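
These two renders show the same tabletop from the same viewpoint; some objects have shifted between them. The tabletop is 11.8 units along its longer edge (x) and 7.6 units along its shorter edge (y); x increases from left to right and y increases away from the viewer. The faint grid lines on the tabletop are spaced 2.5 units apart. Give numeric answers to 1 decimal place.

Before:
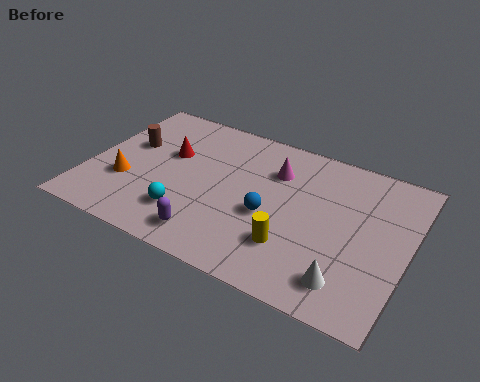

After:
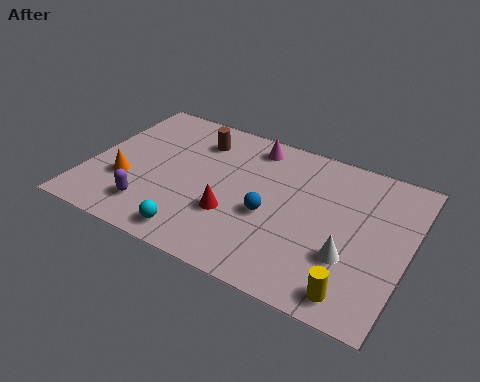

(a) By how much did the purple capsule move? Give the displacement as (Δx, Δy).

(-2.3, 0.4)

The purple capsule was at about (4.9, 1.2) and moved to about (2.6, 1.6).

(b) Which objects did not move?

the orange cone and the blue sphere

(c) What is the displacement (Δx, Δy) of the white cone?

(-0.1, 1.1)

From the two frames, the white cone sits at roughly (9.9, 1.4) before and (9.8, 2.5) after.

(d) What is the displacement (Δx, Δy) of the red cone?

(2.7, -2.1)

From the two frames, the red cone sits at roughly (2.8, 4.7) before and (5.5, 2.6) after.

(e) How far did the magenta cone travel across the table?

1.4

From (6.7, 5.5) to (5.7, 6.5), the magenta cone covered √(1.0² + 1.0²) ≈ 1.4 units.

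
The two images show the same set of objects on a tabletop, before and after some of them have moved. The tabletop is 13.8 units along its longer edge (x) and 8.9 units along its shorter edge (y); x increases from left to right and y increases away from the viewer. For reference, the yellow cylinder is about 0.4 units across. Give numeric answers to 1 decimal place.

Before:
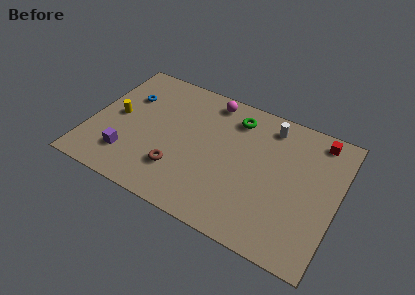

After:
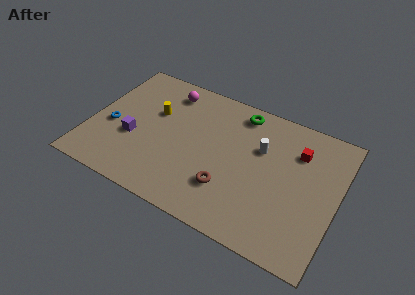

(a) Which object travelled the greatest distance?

the brown torus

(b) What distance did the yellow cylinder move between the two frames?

2.3

From (1.4, 4.5) to (3.4, 5.6), the yellow cylinder covered √(2.0² + 1.1²) ≈ 2.3 units.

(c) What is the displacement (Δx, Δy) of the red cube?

(-1.0, -1.3)

The red cube was at about (12.4, 7.8) and moved to about (11.4, 6.5).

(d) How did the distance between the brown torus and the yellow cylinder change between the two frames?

+1.2

Before: roughly 4.3 units apart; after: 5.5. That's 1.2 units further apart.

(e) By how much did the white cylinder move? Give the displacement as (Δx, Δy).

(-0.3, -1.7)

The white cylinder started near (9.7, 7.5) and ended near (9.4, 5.8).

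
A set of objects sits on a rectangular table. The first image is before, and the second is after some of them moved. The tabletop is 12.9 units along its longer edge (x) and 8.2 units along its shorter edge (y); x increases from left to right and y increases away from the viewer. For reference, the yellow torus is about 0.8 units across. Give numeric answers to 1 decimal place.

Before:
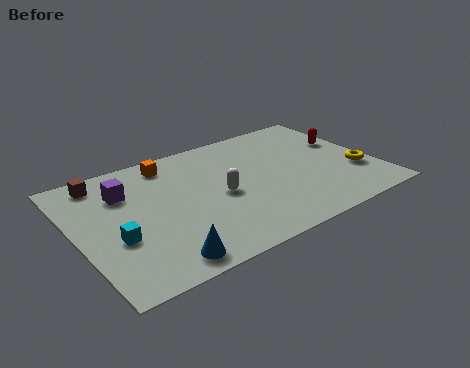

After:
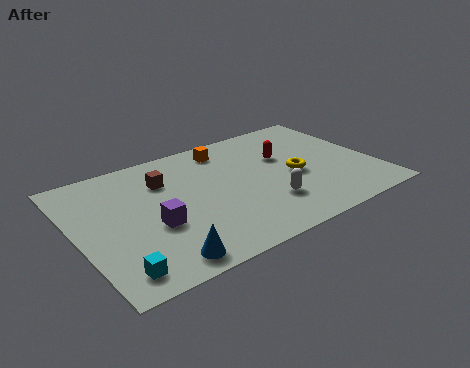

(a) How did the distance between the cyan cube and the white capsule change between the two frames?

+2.1

Before: roughly 4.7 units apart; after: 6.8. That's 2.1 units further apart.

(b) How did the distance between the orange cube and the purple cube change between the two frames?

+2.9

Before: roughly 2.4 units apart; after: 5.3. That's 2.9 units further apart.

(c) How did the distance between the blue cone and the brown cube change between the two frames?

-1.3

They were about 6.3 units apart before and 5.0 after — 1.3 units closer together.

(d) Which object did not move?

the blue cone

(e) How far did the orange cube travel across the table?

2.5

The orange cube moved from about (4.4, 7.0) to (6.9, 6.9), a distance of √(2.5² + 0.1²) ≈ 2.5.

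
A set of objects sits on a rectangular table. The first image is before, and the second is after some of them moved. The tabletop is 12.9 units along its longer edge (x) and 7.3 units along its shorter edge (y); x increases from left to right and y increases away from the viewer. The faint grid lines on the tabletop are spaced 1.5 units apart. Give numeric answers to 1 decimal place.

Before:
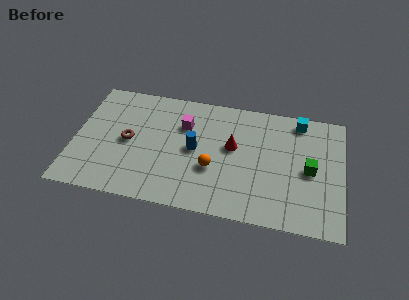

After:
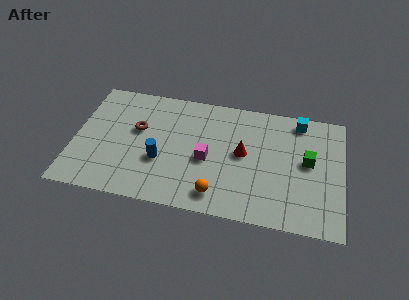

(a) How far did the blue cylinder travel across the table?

1.9

The blue cylinder moved from about (5.8, 3.7) to (4.2, 2.7), a distance of √(1.6² + 1.0²) ≈ 1.9.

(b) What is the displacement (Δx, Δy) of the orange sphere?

(0.3, -1.5)

From the two frames, the orange sphere sits at roughly (6.7, 2.7) before and (7.0, 1.2) after.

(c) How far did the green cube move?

0.5

The green cube moved from about (11.3, 3.5) to (11.2, 4.0), a distance of √(0.1² + 0.5²) ≈ 0.5.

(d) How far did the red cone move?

0.6

From (7.6, 4.2) to (8.1, 3.9), the red cone covered √(0.5² + 0.3²) ≈ 0.6 units.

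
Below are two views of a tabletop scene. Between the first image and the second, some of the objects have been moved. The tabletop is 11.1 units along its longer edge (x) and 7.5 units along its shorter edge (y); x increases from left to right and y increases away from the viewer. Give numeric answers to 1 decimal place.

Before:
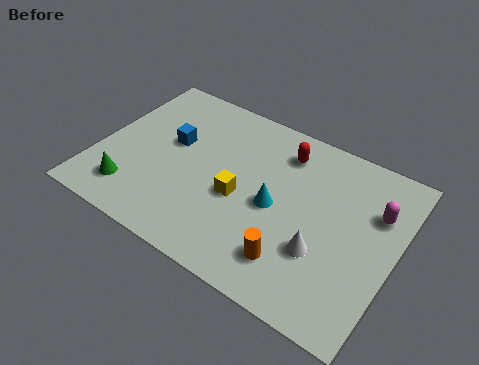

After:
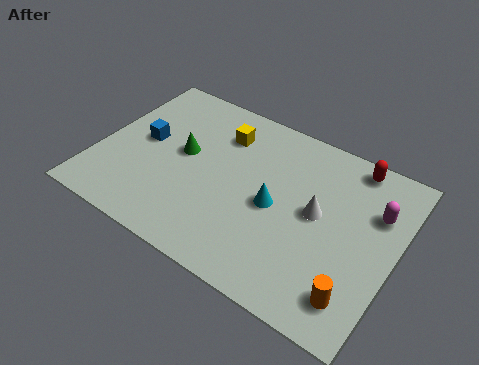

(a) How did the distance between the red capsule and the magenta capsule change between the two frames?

-1.8

They were about 3.7 units apart before and 1.9 after — 1.8 units closer together.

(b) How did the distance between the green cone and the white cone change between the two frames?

-2.0

Before: roughly 7.1 units apart; after: 5.1. That's 2.0 units closer together.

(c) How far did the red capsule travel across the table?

2.6

The red capsule was near (6.6, 6.0) before and (9.1, 6.7) after, so it travelled √(2.5² + 0.7²) ≈ 2.6 units.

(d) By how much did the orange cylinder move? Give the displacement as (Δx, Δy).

(2.3, -0.2)

The orange cylinder was at about (7.7, 1.6) and moved to about (10.0, 1.4).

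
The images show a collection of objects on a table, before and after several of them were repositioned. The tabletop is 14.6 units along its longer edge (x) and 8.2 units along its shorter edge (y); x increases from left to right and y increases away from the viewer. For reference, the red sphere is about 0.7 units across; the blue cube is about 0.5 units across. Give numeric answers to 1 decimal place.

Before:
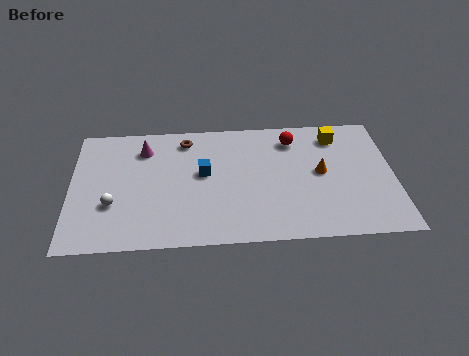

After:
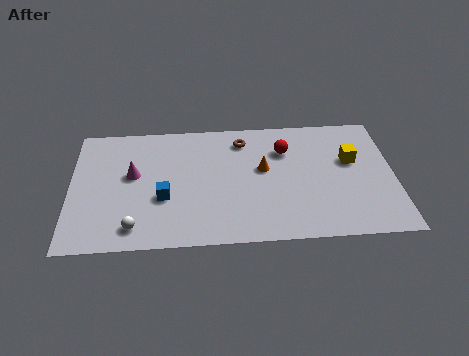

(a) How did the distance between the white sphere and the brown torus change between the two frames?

+2.0

They were about 5.3 units apart before and 7.3 after — 2.0 units further apart.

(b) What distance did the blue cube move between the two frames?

2.3

The blue cube was near (6.0, 4.6) before and (4.2, 3.1) after, so it travelled √(1.8² + 1.5²) ≈ 2.3 units.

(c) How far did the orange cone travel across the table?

2.6

The orange cone was near (11.3, 4.3) before and (8.7, 4.7) after, so it travelled √(2.6² + 0.4²) ≈ 2.6 units.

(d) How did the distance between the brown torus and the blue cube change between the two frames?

+2.7

They were about 2.4 units apart before and 5.1 after — 2.7 units further apart.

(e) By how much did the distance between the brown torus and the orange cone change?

-4.4

They were about 6.6 units apart before and 2.2 after — 4.4 units closer together.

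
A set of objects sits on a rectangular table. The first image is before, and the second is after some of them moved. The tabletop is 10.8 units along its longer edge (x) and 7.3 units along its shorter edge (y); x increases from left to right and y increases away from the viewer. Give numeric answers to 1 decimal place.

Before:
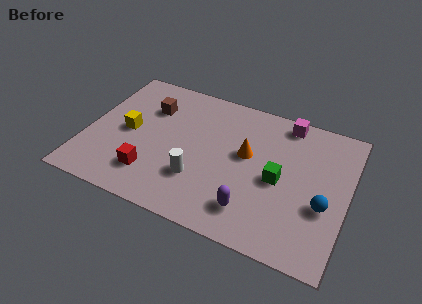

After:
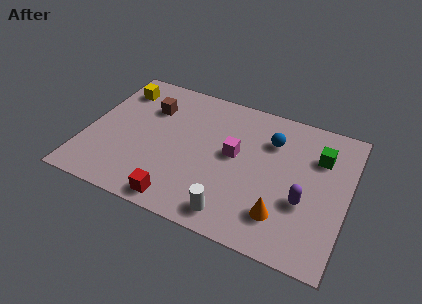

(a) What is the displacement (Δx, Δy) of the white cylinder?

(1.6, -1.2)

From the two frames, the white cylinder sits at roughly (4.8, 2.2) before and (6.4, 1.0) after.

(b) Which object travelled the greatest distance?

the blue sphere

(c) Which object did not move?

the brown cube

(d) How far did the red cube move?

1.6

The red cube moved from about (2.9, 1.7) to (4.2, 0.8), a distance of √(1.3² + 0.9²) ≈ 1.6.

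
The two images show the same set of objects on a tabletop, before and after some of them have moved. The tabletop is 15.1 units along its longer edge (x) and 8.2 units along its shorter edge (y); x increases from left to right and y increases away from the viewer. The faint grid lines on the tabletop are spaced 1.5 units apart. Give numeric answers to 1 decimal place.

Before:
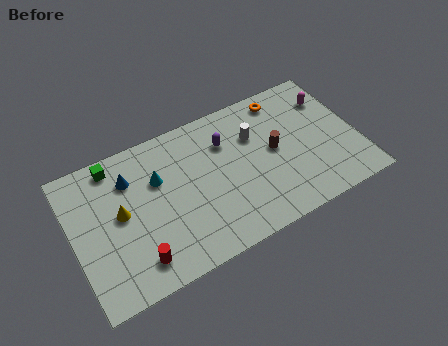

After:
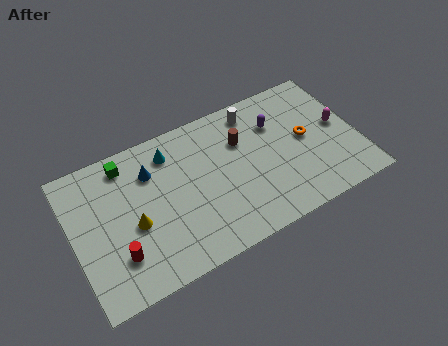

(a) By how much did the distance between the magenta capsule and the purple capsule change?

-2.2

They were about 5.7 units apart before and 3.5 after — 2.2 units closer together.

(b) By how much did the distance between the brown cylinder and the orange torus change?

+0.6

They were about 2.9 units apart before and 3.5 after — 0.6 units further apart.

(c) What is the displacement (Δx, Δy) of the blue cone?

(1.1, -0.1)

From the two frames, the blue cone sits at roughly (3.2, 6.1) before and (4.3, 6.0) after.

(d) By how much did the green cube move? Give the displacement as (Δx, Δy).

(0.6, -0.2)

The green cube started near (2.5, 7.2) and ended near (3.1, 7.0).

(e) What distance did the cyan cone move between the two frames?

1.4

The cyan cone was near (4.6, 5.4) before and (5.4, 6.6) after, so it travelled √(0.8² + 1.2²) ≈ 1.4 units.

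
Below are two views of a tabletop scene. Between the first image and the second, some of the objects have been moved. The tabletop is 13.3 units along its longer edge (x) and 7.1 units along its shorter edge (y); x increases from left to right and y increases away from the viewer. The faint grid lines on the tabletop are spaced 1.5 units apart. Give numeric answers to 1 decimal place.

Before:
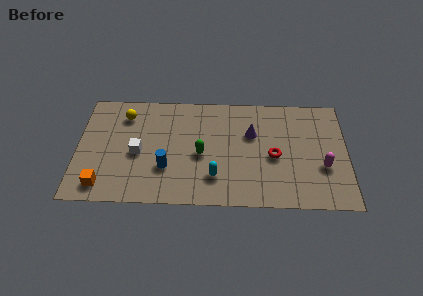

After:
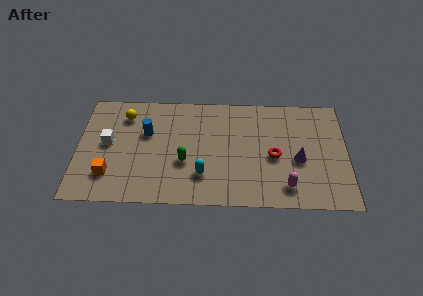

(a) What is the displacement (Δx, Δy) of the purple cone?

(2.3, -1.6)

The purple cone started near (8.6, 4.6) and ended near (10.9, 3.0).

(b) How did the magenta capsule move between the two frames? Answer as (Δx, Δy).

(-1.8, -1.3)

From the two frames, the magenta capsule sits at roughly (12.1, 2.6) before and (10.3, 1.3) after.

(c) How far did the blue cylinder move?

2.4

The blue cylinder was near (4.4, 2.3) before and (3.4, 4.5) after, so it travelled √(1.0² + 2.2²) ≈ 2.4 units.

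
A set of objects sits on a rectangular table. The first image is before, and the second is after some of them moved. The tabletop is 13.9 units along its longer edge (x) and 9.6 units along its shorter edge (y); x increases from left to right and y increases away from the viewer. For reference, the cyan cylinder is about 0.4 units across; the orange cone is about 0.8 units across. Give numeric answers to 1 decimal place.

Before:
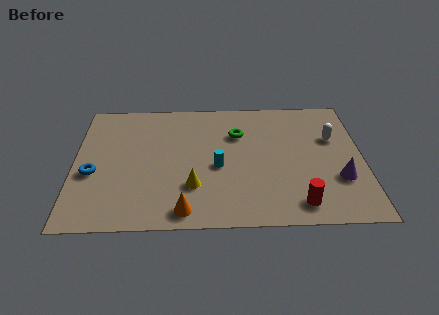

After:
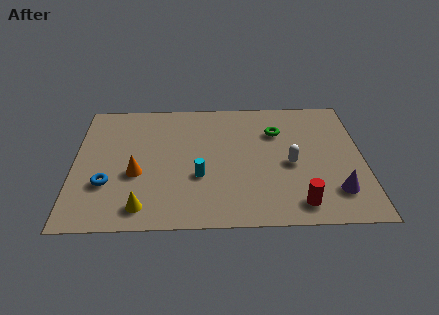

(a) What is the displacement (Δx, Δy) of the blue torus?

(0.7, -0.8)

The blue torus was at about (0.9, 3.9) and moved to about (1.6, 3.1).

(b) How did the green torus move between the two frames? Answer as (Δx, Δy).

(1.9, 0.1)

From the two frames, the green torus sits at roughly (7.9, 6.7) before and (9.8, 6.8) after.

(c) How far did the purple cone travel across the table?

0.9

From (12.7, 3.1) to (12.5, 2.2), the purple cone covered √(0.2² + 0.9²) ≈ 0.9 units.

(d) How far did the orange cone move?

3.5

The orange cone moved from about (5.3, 1.1) to (3.0, 3.8), a distance of √(2.3² + 2.7²) ≈ 3.5.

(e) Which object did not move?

the red cylinder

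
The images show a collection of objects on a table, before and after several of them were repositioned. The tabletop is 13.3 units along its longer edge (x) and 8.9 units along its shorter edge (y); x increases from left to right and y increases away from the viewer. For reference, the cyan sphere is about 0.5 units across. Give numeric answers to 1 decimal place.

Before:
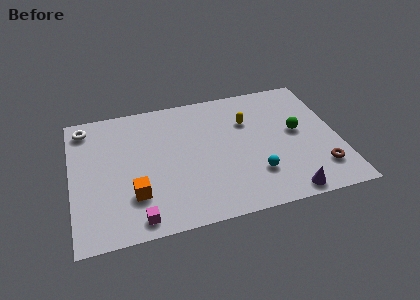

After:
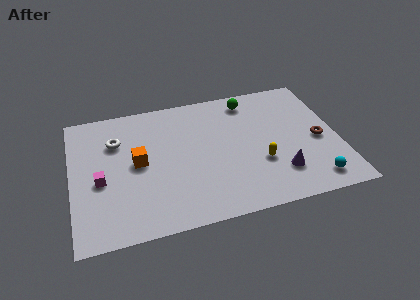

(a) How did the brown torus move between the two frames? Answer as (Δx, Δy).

(0.1, 2.0)

The brown torus was at about (12.2, 2.0) and moved to about (12.3, 4.0).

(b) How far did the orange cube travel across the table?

2.1

The orange cube was near (3.0, 2.5) before and (3.3, 4.6) after, so it travelled √(0.3² + 2.1²) ≈ 2.1 units.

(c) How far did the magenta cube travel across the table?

3.3

The magenta cube was near (3.1, 1.0) before and (1.4, 3.8) after, so it travelled √(1.7² + 2.8²) ≈ 3.3 units.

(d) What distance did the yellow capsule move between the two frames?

3.0

The yellow capsule was near (8.9, 6.1) before and (9.3, 3.1) after, so it travelled √(0.4² + 3.0²) ≈ 3.0 units.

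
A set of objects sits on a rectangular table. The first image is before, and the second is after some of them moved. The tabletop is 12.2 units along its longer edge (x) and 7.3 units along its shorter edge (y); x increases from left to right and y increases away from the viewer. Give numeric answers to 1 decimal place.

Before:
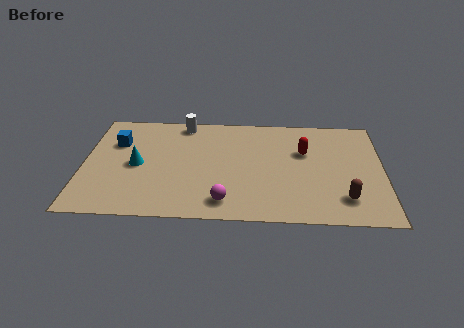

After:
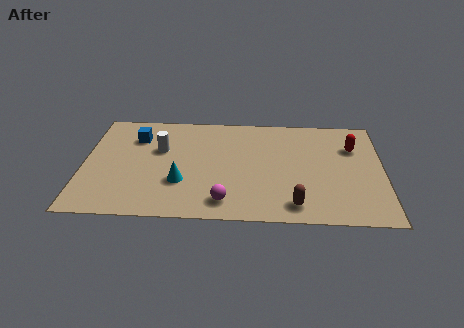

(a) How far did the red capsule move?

2.0

The red capsule was near (9.0, 4.7) before and (11.0, 5.1) after, so it travelled √(2.0² + 0.4²) ≈ 2.0 units.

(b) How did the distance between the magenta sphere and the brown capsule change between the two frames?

-2.0

They were about 4.8 units apart before and 2.8 after — 2.0 units closer together.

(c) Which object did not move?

the magenta sphere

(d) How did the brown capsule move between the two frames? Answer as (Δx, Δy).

(-2.0, -0.5)

The brown capsule started near (10.6, 1.6) and ended near (8.6, 1.1).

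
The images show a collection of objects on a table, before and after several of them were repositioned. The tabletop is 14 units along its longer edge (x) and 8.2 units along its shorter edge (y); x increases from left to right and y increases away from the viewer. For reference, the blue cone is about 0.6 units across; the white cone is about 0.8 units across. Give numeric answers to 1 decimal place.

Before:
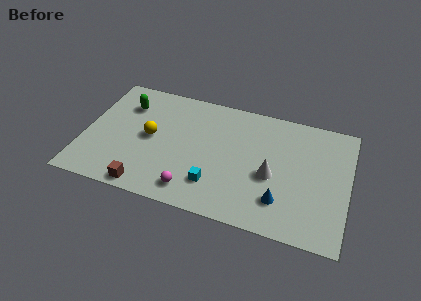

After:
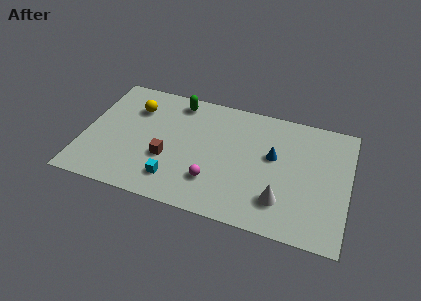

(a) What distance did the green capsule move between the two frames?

2.9

From (2.0, 6.1) to (4.7, 7.1), the green capsule covered √(2.7² + 1.0²) ≈ 2.9 units.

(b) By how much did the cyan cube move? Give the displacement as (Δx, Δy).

(-2.1, -0.3)

The cyan cube started near (7.1, 2.0) and ended near (5.0, 1.7).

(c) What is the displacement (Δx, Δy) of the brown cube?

(0.9, 2.2)

From the two frames, the brown cube sits at roughly (3.6, 0.8) before and (4.5, 3.0) after.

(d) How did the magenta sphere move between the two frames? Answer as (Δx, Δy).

(1.0, 0.9)

The magenta sphere was at about (6.0, 1.3) and moved to about (7.0, 2.2).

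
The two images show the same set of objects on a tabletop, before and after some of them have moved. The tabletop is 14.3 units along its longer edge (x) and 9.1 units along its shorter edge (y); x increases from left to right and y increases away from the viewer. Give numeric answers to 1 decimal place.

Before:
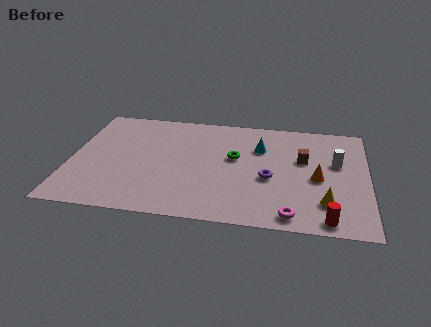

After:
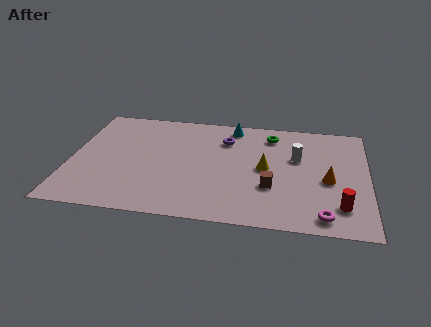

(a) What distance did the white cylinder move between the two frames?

1.9

From (12.8, 5.5) to (10.9, 5.7), the white cylinder covered √(1.9² + 0.2²) ≈ 1.9 units.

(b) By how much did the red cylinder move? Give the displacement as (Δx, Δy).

(0.6, 1.1)

The red cylinder was at about (12.4, 0.9) and moved to about (13.0, 2.0).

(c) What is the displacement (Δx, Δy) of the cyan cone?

(-1.4, 1.7)

The cyan cone was at about (9.1, 6.3) and moved to about (7.7, 8.0).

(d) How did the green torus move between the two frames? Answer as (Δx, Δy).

(1.7, 2.2)

From the two frames, the green torus sits at roughly (7.9, 5.3) before and (9.6, 7.5) after.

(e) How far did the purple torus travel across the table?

3.7

The purple torus was near (9.6, 3.8) before and (7.4, 6.8) after, so it travelled √(2.2² + 3.0²) ≈ 3.7 units.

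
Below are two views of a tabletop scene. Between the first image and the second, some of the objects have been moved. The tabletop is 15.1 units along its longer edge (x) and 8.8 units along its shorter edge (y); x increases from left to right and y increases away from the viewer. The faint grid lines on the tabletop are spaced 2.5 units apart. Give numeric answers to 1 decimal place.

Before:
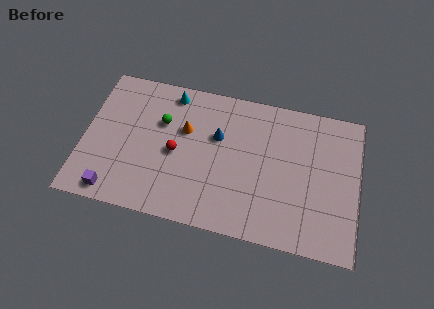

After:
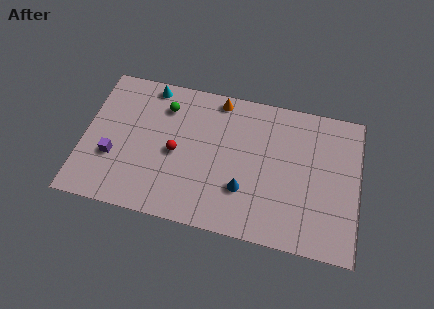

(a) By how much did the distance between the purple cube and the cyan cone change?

-2.1

They were about 7.2 units apart before and 5.1 after — 2.1 units closer together.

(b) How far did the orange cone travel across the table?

2.9

The orange cone moved from about (5.5, 5.6) to (7.2, 7.9), a distance of √(1.7² + 2.3²) ≈ 2.9.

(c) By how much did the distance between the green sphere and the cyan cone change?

-0.5

Before: roughly 1.9 units apart; after: 1.4. That's 0.5 units closer together.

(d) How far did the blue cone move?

3.3

From (7.3, 5.6) to (8.9, 2.7), the blue cone covered √(1.6² + 2.9²) ≈ 3.3 units.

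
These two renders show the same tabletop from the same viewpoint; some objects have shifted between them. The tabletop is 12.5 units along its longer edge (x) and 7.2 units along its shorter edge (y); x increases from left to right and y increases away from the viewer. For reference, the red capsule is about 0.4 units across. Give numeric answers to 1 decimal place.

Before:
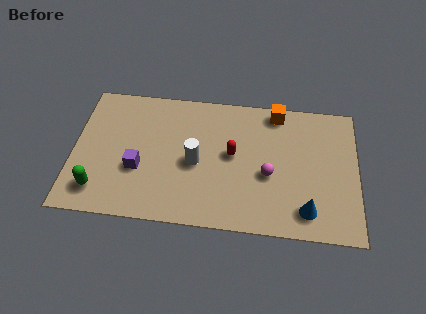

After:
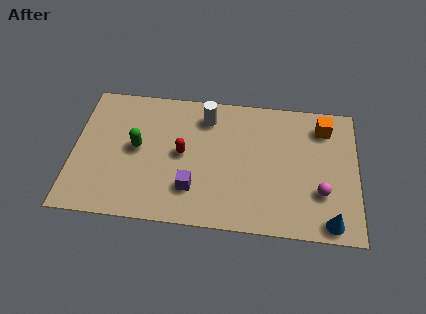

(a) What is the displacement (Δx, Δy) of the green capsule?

(1.6, 2.4)

From the two frames, the green capsule sits at roughly (1.2, 1.4) before and (2.8, 3.8) after.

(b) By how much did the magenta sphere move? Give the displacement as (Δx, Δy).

(2.3, -0.7)

The magenta sphere was at about (8.6, 3.0) and moved to about (10.9, 2.3).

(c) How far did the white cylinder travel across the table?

2.5

The white cylinder moved from about (5.4, 3.3) to (5.8, 5.8), a distance of √(0.4² + 2.5²) ≈ 2.5.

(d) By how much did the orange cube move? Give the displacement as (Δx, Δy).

(2.1, -0.6)

The orange cube was at about (8.9, 6.4) and moved to about (11.0, 5.8).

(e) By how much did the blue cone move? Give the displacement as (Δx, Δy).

(1.0, -0.5)

The blue cone started near (10.3, 1.3) and ended near (11.3, 0.8).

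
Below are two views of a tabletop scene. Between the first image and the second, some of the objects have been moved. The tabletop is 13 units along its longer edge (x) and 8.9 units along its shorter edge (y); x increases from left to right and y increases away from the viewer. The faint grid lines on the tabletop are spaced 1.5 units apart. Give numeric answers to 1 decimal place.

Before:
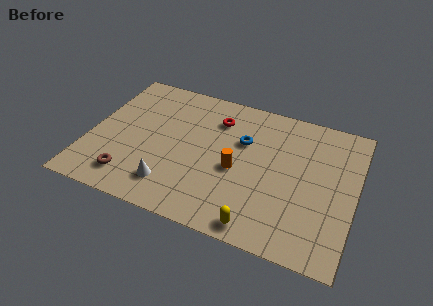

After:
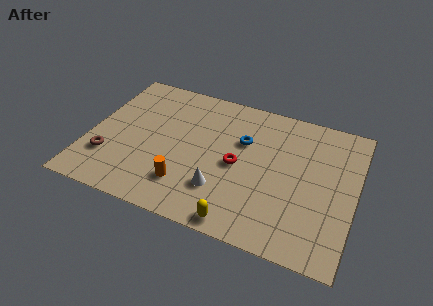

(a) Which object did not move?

the blue torus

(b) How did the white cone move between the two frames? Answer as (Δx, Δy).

(2.4, 0.6)

The white cone was at about (4.3, 1.8) and moved to about (6.7, 2.4).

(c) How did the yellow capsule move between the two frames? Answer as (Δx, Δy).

(-0.9, -0.1)

The yellow capsule started near (8.7, 0.9) and ended near (7.8, 0.8).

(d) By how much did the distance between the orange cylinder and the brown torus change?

-1.6

They were about 5.5 units apart before and 3.9 after — 1.6 units closer together.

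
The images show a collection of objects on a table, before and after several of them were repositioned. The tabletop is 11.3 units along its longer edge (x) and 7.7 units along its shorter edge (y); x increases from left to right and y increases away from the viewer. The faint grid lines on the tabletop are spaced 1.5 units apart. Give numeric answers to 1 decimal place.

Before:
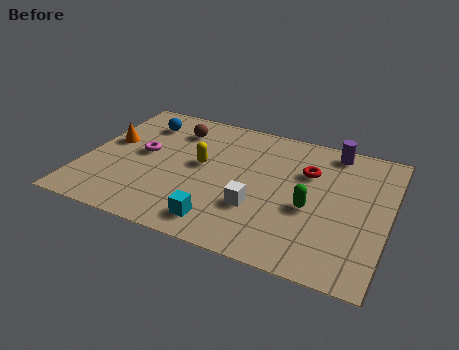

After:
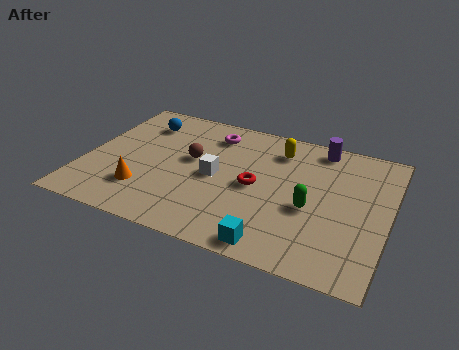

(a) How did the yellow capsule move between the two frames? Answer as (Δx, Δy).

(2.7, 1.9)

From the two frames, the yellow capsule sits at roughly (4.3, 4.2) before and (7.0, 6.1) after.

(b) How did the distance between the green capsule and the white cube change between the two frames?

+1.6

The distance was about 2.0 in the first image and 3.6 in the second, so they moved 1.6 units further apart.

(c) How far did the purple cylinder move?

0.5

The purple cylinder was near (9.0, 6.8) before and (8.5, 6.8) after, so it travelled √(0.5² + 0.0²) ≈ 0.5 units.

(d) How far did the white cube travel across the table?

2.1

The white cube moved from about (6.6, 2.5) to (4.9, 3.7), a distance of √(1.7² + 1.2²) ≈ 2.1.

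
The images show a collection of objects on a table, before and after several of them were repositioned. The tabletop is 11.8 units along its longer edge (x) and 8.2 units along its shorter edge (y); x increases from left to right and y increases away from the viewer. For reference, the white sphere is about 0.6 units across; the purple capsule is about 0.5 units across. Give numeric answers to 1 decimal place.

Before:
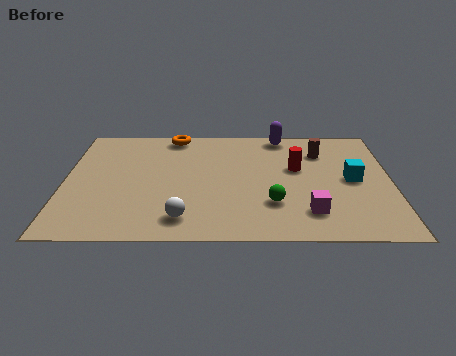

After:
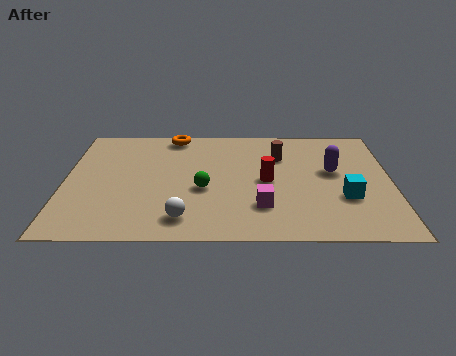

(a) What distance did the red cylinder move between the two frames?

1.4

From (8.4, 4.9) to (7.3, 4.0), the red cylinder covered √(1.1² + 0.9²) ≈ 1.4 units.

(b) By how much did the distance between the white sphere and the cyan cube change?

-0.7

The distance was about 6.7 in the first image and 6.0 in the second, so they moved 0.7 units closer together.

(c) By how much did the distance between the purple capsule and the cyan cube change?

-2.2

They were about 4.1 units apart before and 1.9 after — 2.2 units closer together.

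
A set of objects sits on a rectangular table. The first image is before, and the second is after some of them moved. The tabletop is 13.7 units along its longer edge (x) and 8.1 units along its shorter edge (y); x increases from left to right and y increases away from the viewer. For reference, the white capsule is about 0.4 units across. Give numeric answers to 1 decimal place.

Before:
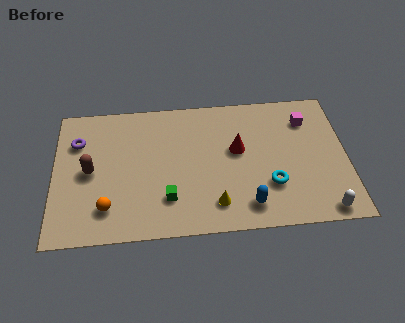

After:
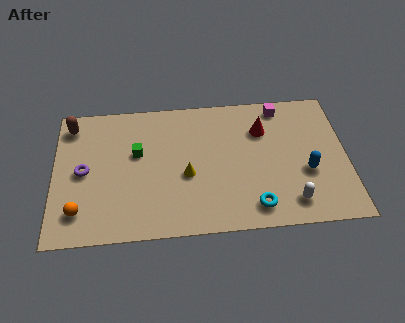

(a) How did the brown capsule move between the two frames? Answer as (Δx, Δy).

(-0.9, 2.8)

From the two frames, the brown capsule sits at roughly (1.7, 4.0) before and (0.8, 6.8) after.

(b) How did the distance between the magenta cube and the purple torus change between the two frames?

-1.0

Before: roughly 10.8 units apart; after: 9.8. That's 1.0 units closer together.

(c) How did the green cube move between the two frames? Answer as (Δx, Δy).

(-1.4, 2.8)

The green cube started near (5.3, 2.1) and ended near (3.9, 4.9).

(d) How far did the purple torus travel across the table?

1.8

The purple torus moved from about (1.1, 5.8) to (1.4, 4.0), a distance of √(0.3² + 1.8²) ≈ 1.8.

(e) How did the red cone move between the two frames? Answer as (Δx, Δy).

(1.2, 1.1)

The red cone was at about (8.6, 4.7) and moved to about (9.8, 5.8).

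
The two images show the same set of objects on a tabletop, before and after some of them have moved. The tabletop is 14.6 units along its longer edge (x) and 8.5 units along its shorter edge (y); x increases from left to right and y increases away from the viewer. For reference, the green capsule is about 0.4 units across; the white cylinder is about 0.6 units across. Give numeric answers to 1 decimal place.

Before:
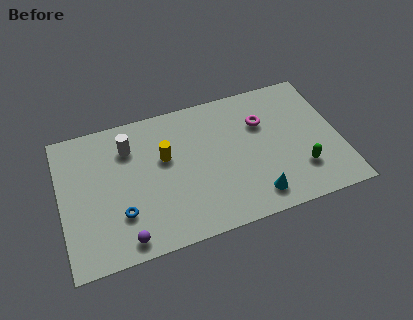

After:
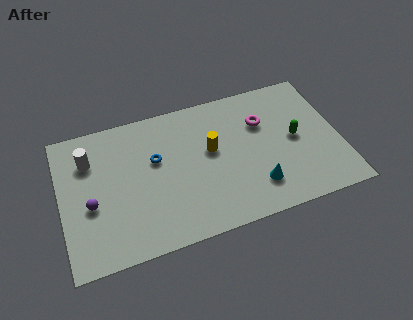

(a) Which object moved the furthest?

the blue torus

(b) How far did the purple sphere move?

3.0

From (3.1, 1.0) to (1.5, 3.5), the purple sphere covered √(1.6² + 2.5²) ≈ 3.0 units.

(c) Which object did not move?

the magenta torus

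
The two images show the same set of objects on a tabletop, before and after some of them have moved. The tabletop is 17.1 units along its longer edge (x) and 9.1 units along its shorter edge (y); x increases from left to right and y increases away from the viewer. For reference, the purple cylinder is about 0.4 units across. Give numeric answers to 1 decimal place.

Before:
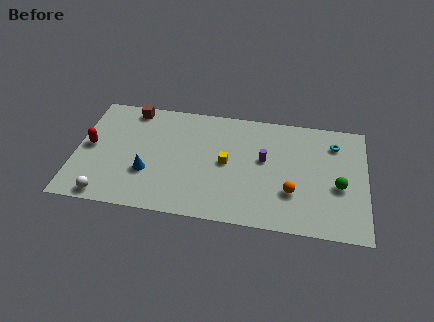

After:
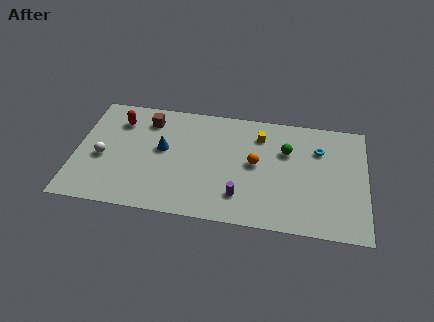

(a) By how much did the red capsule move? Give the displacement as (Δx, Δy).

(1.6, 2.3)

The red capsule was at about (0.8, 4.7) and moved to about (2.4, 7.0).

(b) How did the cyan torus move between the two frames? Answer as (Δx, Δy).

(-0.9, -0.6)

The cyan torus started near (15.2, 7.1) and ended near (14.3, 6.5).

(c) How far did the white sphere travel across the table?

3.0

The white sphere was near (2.0, 0.9) before and (1.6, 3.9) after, so it travelled √(0.4² + 3.0²) ≈ 3.0 units.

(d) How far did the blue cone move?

2.2

The blue cone moved from about (4.3, 3.1) to (5.1, 5.1), a distance of √(0.8² + 2.0²) ≈ 2.2.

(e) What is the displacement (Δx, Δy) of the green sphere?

(-3.1, 2.3)

The green sphere started near (15.5, 3.8) and ended near (12.4, 6.1).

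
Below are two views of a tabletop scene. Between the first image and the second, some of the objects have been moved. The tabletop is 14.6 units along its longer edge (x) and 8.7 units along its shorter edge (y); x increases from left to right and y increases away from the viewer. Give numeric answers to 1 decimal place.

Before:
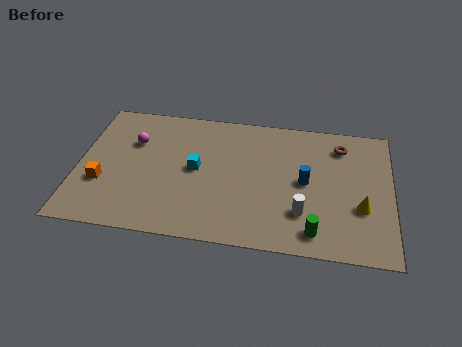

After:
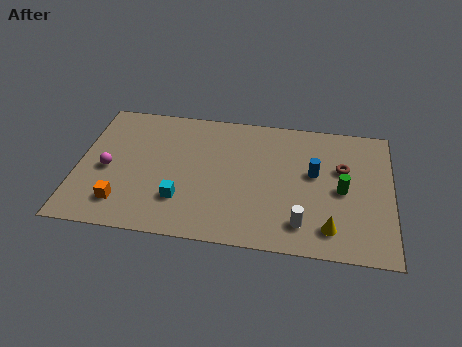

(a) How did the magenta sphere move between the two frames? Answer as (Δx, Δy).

(-1.1, -2.0)

The magenta sphere started near (2.5, 5.9) and ended near (1.4, 3.9).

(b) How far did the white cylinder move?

0.7

The white cylinder moved from about (10.5, 2.4) to (10.5, 1.7), a distance of √(0.0² + 0.7²) ≈ 0.7.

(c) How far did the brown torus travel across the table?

1.5

The brown torus was near (12.2, 7.0) before and (12.3, 5.5) after, so it travelled √(0.1² + 1.5²) ≈ 1.5 units.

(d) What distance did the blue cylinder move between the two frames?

0.7

The blue cylinder moved from about (10.6, 4.4) to (11.0, 5.0), a distance of √(0.4² + 0.6²) ≈ 0.7.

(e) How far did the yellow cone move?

2.1

The yellow cone was near (13.2, 3.1) before and (11.8, 1.6) after, so it travelled √(1.4² + 1.5²) ≈ 2.1 units.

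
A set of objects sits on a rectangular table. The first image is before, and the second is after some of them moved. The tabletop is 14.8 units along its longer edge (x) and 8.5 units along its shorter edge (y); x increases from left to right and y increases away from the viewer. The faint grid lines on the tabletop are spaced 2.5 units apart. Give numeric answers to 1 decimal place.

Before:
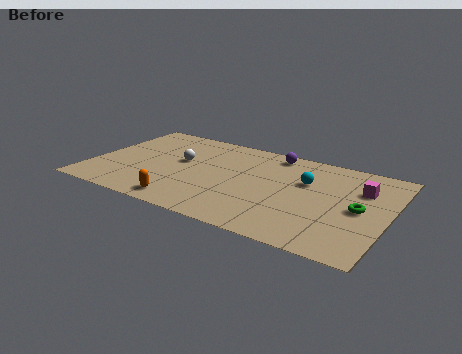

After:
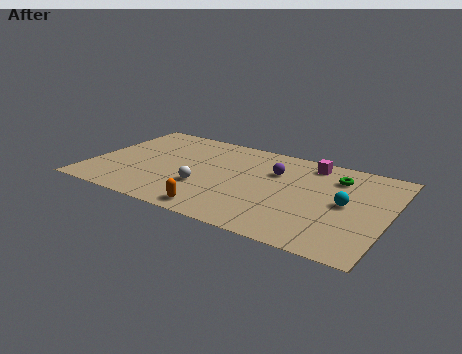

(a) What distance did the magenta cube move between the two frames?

3.0

The magenta cube was near (13.3, 5.9) before and (10.6, 7.3) after, so it travelled √(2.7² + 1.4²) ≈ 3.0 units.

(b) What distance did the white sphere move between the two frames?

2.5

The white sphere was near (4.3, 4.9) before and (5.8, 2.9) after, so it travelled √(1.5² + 2.0²) ≈ 2.5 units.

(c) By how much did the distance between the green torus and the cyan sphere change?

-0.8

They were about 3.1 units apart before and 2.3 after — 0.8 units closer together.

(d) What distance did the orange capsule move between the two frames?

1.7

From (5.1, 1.1) to (6.8, 1.0), the orange capsule covered √(1.7² + 0.1²) ≈ 1.7 units.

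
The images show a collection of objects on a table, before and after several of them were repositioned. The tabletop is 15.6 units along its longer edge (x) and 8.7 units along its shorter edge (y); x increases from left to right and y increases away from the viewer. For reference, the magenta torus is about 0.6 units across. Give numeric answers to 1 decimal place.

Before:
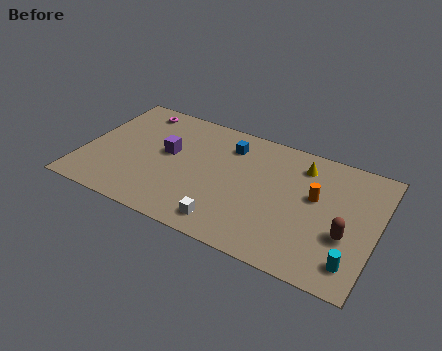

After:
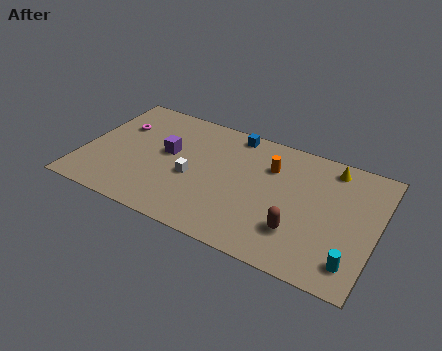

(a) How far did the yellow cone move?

1.6

The yellow cone moved from about (11.4, 7.0) to (12.9, 7.5), a distance of √(1.5² + 0.5²) ≈ 1.6.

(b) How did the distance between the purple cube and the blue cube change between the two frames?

+0.7

They were about 3.6 units apart before and 4.3 after — 0.7 units further apart.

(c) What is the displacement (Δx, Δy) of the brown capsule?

(-2.4, -0.8)

The brown capsule started near (14.1, 3.2) and ended near (11.7, 2.4).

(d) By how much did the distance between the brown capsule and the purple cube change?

-2.1

The distance was about 9.8 in the first image and 7.7 in the second, so they moved 2.1 units closer together.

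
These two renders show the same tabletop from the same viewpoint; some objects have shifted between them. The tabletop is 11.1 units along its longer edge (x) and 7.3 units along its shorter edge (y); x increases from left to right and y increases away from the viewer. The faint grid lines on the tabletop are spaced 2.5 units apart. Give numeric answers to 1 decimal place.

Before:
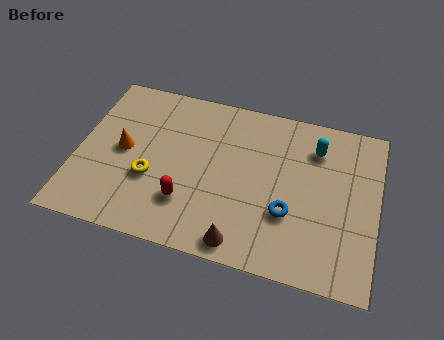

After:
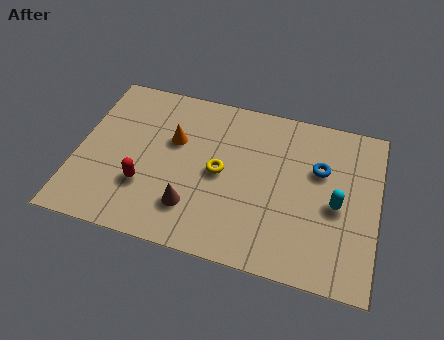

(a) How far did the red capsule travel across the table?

1.6

The red capsule was near (4.2, 2.0) before and (2.6, 2.3) after, so it travelled √(1.6² + 0.3²) ≈ 1.6 units.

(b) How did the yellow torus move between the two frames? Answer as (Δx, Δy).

(2.5, 0.9)

The yellow torus was at about (2.8, 2.7) and moved to about (5.3, 3.6).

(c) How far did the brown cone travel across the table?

2.1

From (6.3, 0.8) to (4.4, 1.8), the brown cone covered √(1.9² + 1.0²) ≈ 2.1 units.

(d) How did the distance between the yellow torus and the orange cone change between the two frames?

+0.6

Before: roughly 1.5 units apart; after: 2.1. That's 0.6 units further apart.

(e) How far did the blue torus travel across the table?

2.4

From (7.9, 2.5) to (8.9, 4.7), the blue torus covered √(1.0² + 2.2²) ≈ 2.4 units.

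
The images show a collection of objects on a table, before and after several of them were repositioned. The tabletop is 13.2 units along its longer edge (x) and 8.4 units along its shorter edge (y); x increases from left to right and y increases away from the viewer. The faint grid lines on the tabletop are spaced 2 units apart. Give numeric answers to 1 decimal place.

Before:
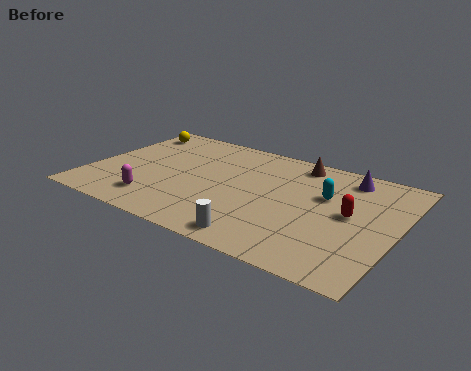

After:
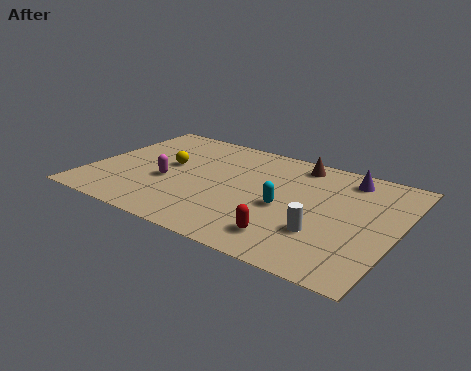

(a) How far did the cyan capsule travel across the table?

2.2

The cyan capsule was near (10.0, 5.3) before and (8.5, 3.7) after, so it travelled √(1.5² + 1.6²) ≈ 2.2 units.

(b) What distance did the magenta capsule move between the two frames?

1.7

The magenta capsule was near (3.2, 1.7) before and (3.4, 3.4) after, so it travelled √(0.2² + 1.7²) ≈ 1.7 units.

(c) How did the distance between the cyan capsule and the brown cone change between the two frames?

+1.1

The distance was about 2.5 in the first image and 3.6 in the second, so they moved 1.1 units further apart.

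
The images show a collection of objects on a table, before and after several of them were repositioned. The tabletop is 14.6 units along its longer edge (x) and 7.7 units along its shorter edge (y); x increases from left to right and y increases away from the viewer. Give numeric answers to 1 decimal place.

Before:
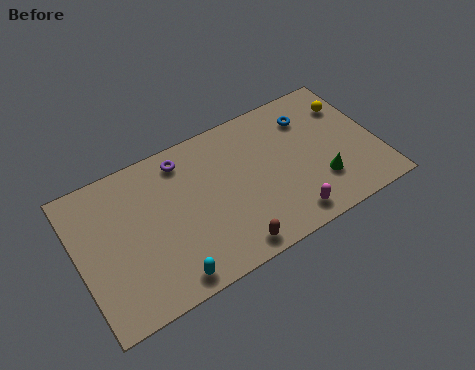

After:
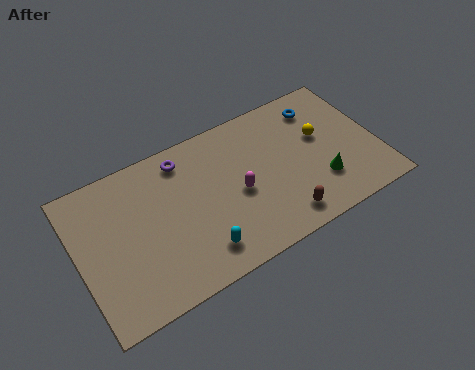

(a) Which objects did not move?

the green cone and the purple torus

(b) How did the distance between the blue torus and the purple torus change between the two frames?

+0.6

The distance was about 6.2 in the first image and 6.8 in the second, so they moved 0.6 units further apart.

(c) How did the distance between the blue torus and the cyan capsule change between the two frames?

-1.0

The distance was about 9.2 in the first image and 8.2 in the second, so they moved 1.0 units closer together.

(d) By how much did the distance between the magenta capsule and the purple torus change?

-3.2

They were about 7.0 units apart before and 3.8 after — 3.2 units closer together.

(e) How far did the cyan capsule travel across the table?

1.7

From (3.9, 0.9) to (5.5, 1.5), the cyan capsule covered √(1.6² + 0.6²) ≈ 1.7 units.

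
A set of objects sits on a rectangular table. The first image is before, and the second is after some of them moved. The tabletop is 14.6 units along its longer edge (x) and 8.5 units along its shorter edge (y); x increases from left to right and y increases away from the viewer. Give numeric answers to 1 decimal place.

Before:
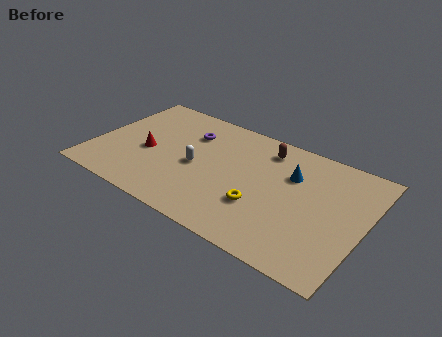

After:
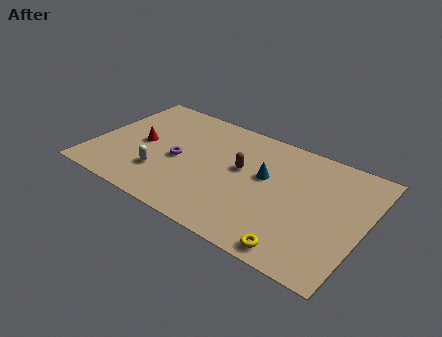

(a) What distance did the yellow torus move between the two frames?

3.0

The yellow torus moved from about (9.3, 2.8) to (11.6, 0.9), a distance of √(2.3² + 1.9²) ≈ 3.0.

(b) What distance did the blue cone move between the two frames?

1.5

The blue cone moved from about (10.5, 5.8) to (9.2, 5.0), a distance of √(1.3² + 0.8²) ≈ 1.5.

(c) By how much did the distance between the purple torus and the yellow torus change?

+2.0

The distance was about 5.6 in the first image and 7.6 in the second, so they moved 2.0 units further apart.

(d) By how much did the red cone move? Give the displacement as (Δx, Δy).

(-0.4, 0.5)

The red cone was at about (2.9, 3.7) and moved to about (2.5, 4.2).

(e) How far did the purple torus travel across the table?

2.3

The purple torus was near (4.8, 6.2) before and (4.6, 3.9) after, so it travelled √(0.2² + 2.3²) ≈ 2.3 units.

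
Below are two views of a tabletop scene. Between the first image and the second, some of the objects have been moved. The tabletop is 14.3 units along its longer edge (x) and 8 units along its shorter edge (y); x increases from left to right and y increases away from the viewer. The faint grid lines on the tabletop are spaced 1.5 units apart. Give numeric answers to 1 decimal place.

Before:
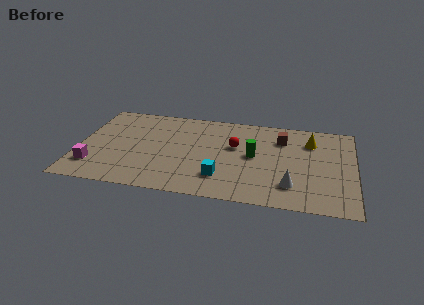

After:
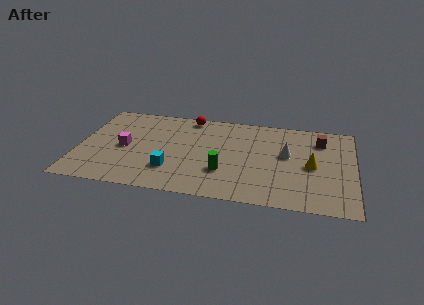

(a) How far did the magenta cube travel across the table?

2.4

The magenta cube was near (0.9, 1.9) before and (2.4, 3.8) after, so it travelled √(1.5² + 1.9²) ≈ 2.4 units.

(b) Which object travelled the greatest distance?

the red sphere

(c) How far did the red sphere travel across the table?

3.4

From (8.1, 4.9) to (5.6, 7.2), the red sphere covered √(2.5² + 2.3²) ≈ 3.4 units.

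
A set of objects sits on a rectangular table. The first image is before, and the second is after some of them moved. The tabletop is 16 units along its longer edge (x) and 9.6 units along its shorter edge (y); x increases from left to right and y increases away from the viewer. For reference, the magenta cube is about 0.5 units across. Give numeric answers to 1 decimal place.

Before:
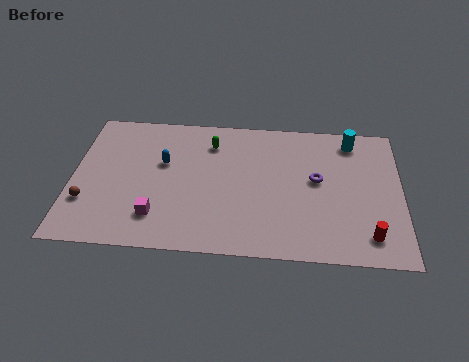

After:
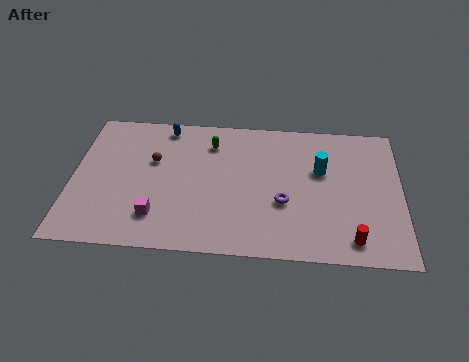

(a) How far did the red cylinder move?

0.9

From (14.4, 1.7) to (13.6, 1.4), the red cylinder covered √(0.8² + 0.3²) ≈ 0.9 units.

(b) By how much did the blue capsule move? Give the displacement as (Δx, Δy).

(0.0, 2.6)

From the two frames, the blue capsule sits at roughly (4.4, 5.9) before and (4.4, 8.5) after.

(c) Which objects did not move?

the green capsule and the magenta cube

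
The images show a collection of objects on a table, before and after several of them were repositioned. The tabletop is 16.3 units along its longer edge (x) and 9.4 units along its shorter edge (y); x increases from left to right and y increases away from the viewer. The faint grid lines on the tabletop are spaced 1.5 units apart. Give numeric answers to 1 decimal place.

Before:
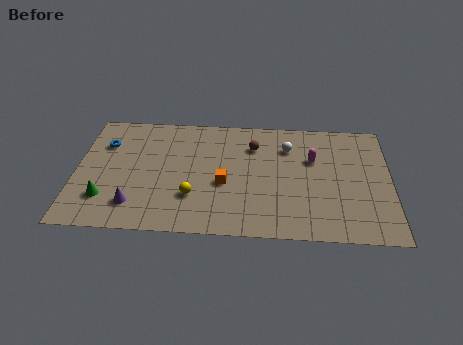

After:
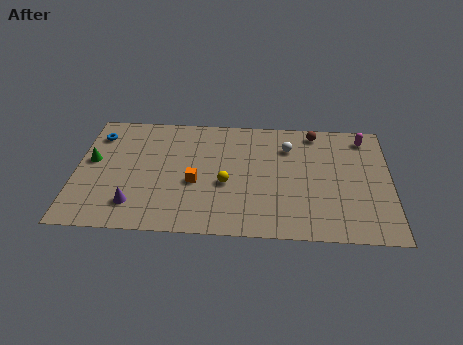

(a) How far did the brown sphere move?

3.5

The brown sphere was near (9.2, 7.0) before and (12.4, 8.3) after, so it travelled √(3.2² + 1.3²) ≈ 3.5 units.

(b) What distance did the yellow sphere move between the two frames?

2.0

From (6.1, 2.8) to (7.8, 3.9), the yellow sphere covered √(1.7² + 1.1²) ≈ 2.0 units.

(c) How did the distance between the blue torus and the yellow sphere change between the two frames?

+1.5

The distance was about 6.1 in the first image and 7.6 in the second, so they moved 1.5 units further apart.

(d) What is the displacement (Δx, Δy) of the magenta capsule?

(2.7, 1.9)

The magenta capsule was at about (12.3, 6.1) and moved to about (15.0, 8.0).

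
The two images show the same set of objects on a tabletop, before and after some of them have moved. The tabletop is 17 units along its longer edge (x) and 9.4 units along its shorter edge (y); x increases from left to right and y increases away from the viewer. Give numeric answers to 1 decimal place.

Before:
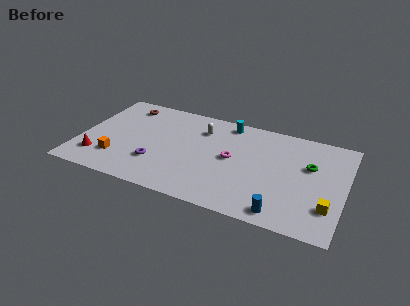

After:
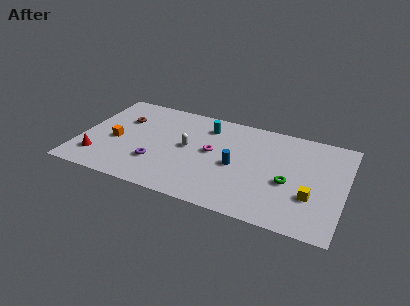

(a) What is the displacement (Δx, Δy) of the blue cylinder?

(-3.2, 3.2)

The blue cylinder started near (13.3, 1.1) and ended near (10.1, 4.3).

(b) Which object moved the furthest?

the blue cylinder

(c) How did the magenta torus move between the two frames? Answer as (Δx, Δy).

(-1.3, 0.2)

From the two frames, the magenta torus sits at roughly (9.8, 4.9) before and (8.5, 5.1) after.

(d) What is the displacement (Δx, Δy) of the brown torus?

(0.0, -1.5)

From the two frames, the brown torus sits at roughly (2.5, 7.9) before and (2.5, 6.4) after.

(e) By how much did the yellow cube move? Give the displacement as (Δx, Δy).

(-1.1, 0.6)

The yellow cube was at about (16.1, 2.5) and moved to about (15.0, 3.1).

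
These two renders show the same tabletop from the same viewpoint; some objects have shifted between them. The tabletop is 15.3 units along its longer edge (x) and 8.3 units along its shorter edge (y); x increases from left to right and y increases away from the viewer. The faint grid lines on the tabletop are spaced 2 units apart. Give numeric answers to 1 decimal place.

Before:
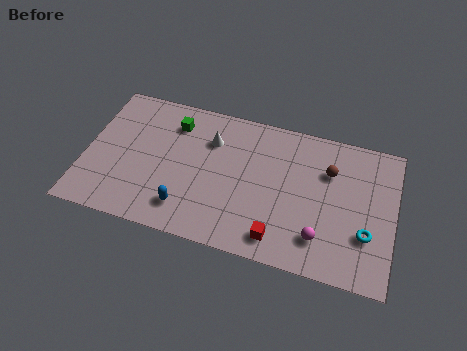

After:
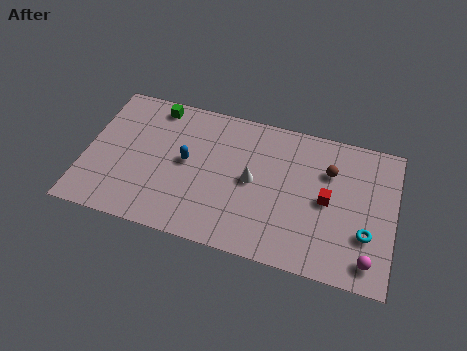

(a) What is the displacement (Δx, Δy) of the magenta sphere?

(2.4, -0.6)

From the two frames, the magenta sphere sits at roughly (11.8, 1.9) before and (14.2, 1.3) after.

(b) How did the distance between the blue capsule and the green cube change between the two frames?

-1.5

They were about 4.9 units apart before and 3.4 after — 1.5 units closer together.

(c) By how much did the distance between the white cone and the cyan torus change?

-2.7

The distance was about 8.6 in the first image and 5.9 in the second, so they moved 2.7 units closer together.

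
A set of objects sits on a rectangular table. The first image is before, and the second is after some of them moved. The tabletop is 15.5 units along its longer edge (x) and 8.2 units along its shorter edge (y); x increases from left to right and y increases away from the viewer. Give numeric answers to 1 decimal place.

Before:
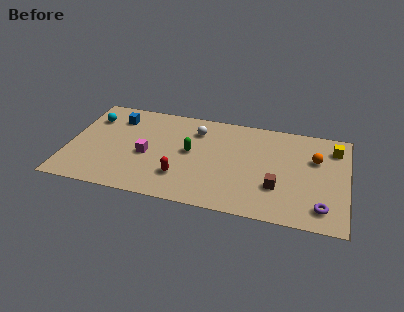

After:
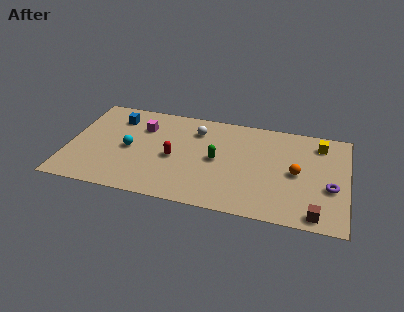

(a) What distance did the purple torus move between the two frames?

1.7

The purple torus was near (14.2, 1.5) before and (14.6, 3.2) after, so it travelled √(0.4² + 1.7²) ≈ 1.7 units.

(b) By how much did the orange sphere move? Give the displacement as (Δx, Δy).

(-1.0, -1.4)

The orange sphere was at about (13.7, 5.4) and moved to about (12.7, 4.0).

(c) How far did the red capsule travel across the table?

1.6

The red capsule moved from about (6.4, 2.2) to (5.9, 3.7), a distance of √(0.5² + 1.5²) ≈ 1.6.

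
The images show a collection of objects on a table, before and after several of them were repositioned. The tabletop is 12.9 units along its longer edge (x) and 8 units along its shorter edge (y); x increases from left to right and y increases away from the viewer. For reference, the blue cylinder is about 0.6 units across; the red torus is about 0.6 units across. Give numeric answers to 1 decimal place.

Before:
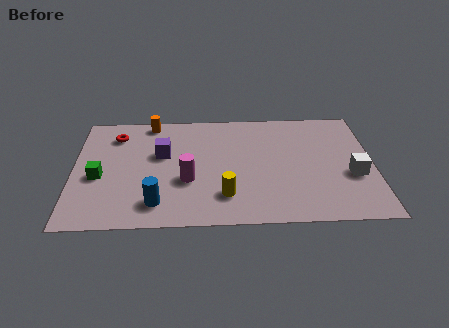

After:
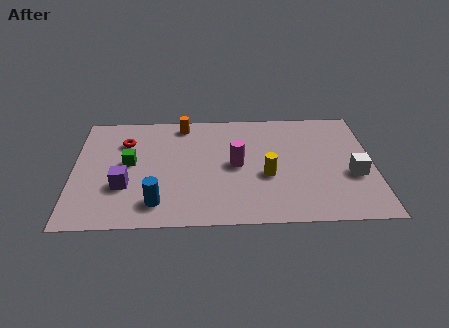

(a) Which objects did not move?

the blue cylinder and the white cube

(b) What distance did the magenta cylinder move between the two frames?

2.3

From (4.9, 3.0) to (7.0, 4.0), the magenta cylinder covered √(2.1² + 1.0²) ≈ 2.3 units.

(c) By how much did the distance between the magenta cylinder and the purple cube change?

+2.8

The distance was about 2.2 in the first image and 5.0 in the second, so they moved 2.8 units further apart.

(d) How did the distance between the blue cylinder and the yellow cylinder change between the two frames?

+2.1

They were about 2.9 units apart before and 5.0 after — 2.1 units further apart.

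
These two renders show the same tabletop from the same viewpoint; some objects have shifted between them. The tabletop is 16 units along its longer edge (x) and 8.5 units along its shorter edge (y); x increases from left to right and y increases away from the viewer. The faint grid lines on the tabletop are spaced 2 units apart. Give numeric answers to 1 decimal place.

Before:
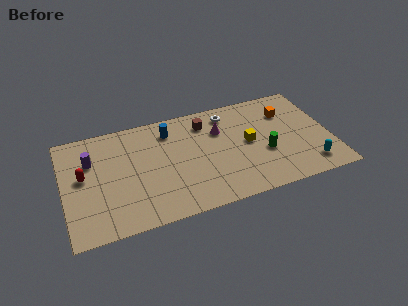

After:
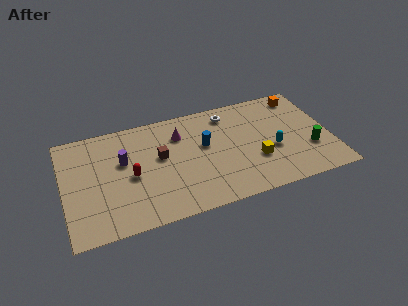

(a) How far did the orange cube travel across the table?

1.5

The orange cube was near (13.6, 6.2) before and (14.6, 7.3) after, so it travelled √(1.0² + 1.1²) ≈ 1.5 units.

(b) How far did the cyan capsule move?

2.8

The cyan capsule moved from about (14.5, 1.5) to (12.5, 3.4), a distance of √(2.0² + 1.9²) ≈ 2.8.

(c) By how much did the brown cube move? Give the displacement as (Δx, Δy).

(-2.9, -1.9)

The brown cube started near (8.7, 6.8) and ended near (5.8, 4.9).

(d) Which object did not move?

the white torus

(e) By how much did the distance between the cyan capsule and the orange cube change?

-0.4

Before: roughly 4.8 units apart; after: 4.4. That's 0.4 units closer together.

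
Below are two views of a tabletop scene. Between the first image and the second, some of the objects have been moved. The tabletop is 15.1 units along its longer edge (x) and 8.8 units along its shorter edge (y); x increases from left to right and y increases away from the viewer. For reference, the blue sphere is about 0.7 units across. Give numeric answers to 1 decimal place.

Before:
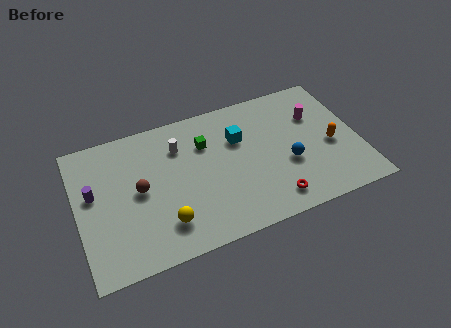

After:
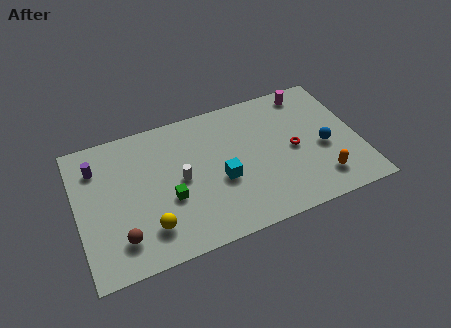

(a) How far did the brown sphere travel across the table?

2.9

The brown sphere was near (3.3, 4.5) before and (2.1, 1.9) after, so it travelled √(1.2² + 2.6²) ≈ 2.9 units.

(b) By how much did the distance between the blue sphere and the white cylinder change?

+1.3

They were about 6.4 units apart before and 7.7 after — 1.3 units further apart.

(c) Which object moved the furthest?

the green cube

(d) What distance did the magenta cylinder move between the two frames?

1.7

The magenta cylinder was near (13.0, 6.0) before and (12.8, 7.7) after, so it travelled √(0.2² + 1.7²) ≈ 1.7 units.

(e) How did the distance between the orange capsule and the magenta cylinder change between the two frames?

+3.6

Before: roughly 2.3 units apart; after: 5.9. That's 3.6 units further apart.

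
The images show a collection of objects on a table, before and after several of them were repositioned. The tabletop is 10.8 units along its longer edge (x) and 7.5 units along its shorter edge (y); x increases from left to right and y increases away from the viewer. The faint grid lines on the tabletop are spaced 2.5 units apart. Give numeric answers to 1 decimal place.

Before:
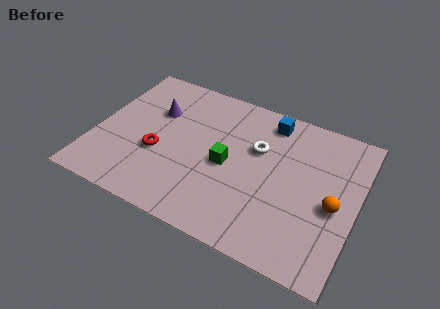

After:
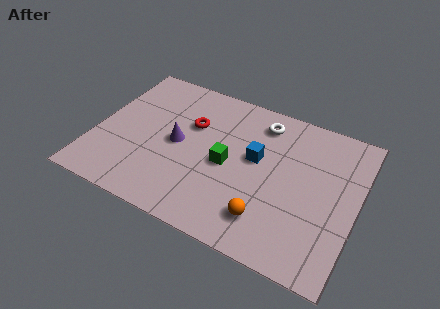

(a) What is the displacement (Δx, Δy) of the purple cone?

(1.1, -1.3)

The purple cone was at about (2.3, 5.0) and moved to about (3.4, 3.7).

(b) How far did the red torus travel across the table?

2.3

The red torus was near (2.7, 2.9) before and (3.8, 4.9) after, so it travelled √(1.1² + 2.0²) ≈ 2.3 units.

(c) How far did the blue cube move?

2.1

The blue cube moved from about (6.9, 6.4) to (6.6, 4.3), a distance of √(0.3² + 2.1²) ≈ 2.1.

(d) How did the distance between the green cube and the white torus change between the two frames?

+1.2

Before: roughly 1.7 units apart; after: 2.9. That's 1.2 units further apart.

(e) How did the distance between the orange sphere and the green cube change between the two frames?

-1.7

The distance was about 4.4 in the first image and 2.7 in the second, so they moved 1.7 units closer together.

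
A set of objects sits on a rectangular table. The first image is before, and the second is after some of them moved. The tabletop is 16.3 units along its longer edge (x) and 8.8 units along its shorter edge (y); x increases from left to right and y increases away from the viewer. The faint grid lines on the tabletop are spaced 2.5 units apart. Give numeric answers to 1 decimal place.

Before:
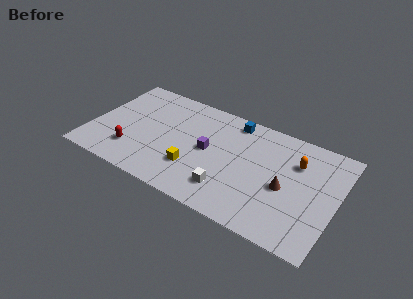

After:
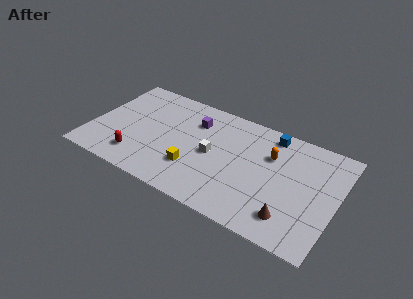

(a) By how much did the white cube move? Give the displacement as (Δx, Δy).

(-1.4, 2.3)

The white cube was at about (9.5, 2.0) and moved to about (8.1, 4.3).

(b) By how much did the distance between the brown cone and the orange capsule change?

+2.2

Before: roughly 2.4 units apart; after: 4.6. That's 2.2 units further apart.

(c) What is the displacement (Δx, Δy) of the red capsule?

(0.4, -0.4)

The red capsule was at about (3.0, 2.2) and moved to about (3.4, 1.8).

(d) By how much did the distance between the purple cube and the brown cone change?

+3.2

Before: roughly 5.2 units apart; after: 8.4. That's 3.2 units further apart.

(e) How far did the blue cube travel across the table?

2.5

The blue cube moved from about (9.1, 7.7) to (11.6, 7.7), a distance of √(2.5² + 0.0²) ≈ 2.5.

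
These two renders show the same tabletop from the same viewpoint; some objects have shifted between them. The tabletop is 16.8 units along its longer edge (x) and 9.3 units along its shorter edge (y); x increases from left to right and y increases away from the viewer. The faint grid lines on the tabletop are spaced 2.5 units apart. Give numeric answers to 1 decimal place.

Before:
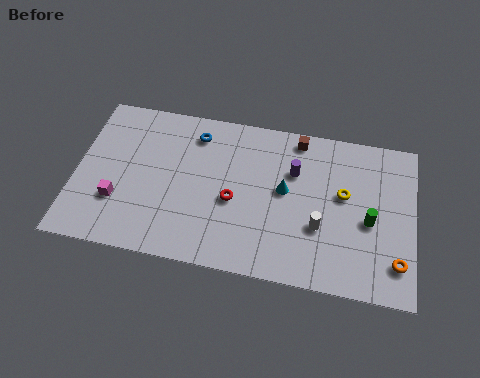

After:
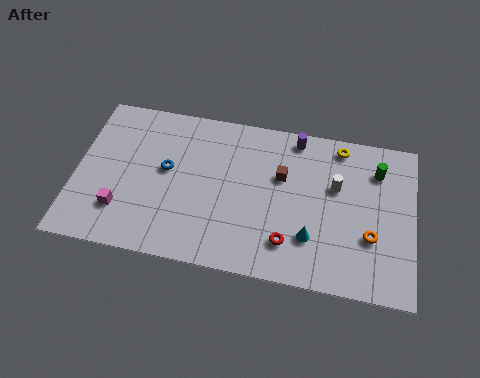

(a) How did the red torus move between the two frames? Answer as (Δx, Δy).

(2.8, -1.9)

The red torus was at about (7.9, 4.0) and moved to about (10.7, 2.1).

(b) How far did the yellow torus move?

2.8

From (13.3, 5.4) to (13.0, 8.2), the yellow torus covered √(0.3² + 2.8²) ≈ 2.8 units.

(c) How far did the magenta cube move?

0.5

The magenta cube moved from about (2.2, 2.9) to (2.4, 2.4), a distance of √(0.2² + 0.5²) ≈ 0.5.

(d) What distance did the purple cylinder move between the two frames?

2.0

The purple cylinder moved from about (10.8, 6.3) to (10.8, 8.3), a distance of √(0.0² + 2.0²) ≈ 2.0.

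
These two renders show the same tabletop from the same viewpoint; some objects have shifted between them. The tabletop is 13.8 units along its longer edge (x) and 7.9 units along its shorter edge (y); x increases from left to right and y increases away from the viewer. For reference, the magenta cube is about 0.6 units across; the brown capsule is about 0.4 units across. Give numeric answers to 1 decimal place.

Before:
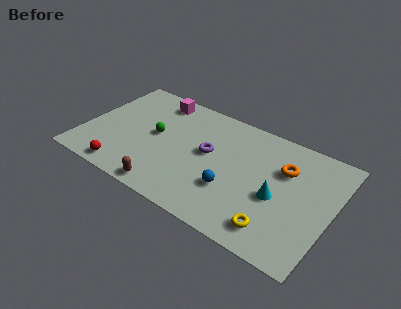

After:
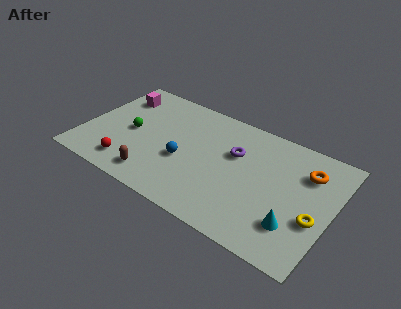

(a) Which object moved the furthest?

the blue sphere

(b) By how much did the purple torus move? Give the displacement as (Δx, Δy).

(1.4, 0.7)

From the two frames, the purple torus sits at roughly (6.9, 4.4) before and (8.3, 5.1) after.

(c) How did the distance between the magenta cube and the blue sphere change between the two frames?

-1.3

The distance was about 6.5 in the first image and 5.2 in the second, so they moved 1.3 units closer together.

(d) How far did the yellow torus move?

2.5

The yellow torus was near (11.1, 1.4) before and (13.0, 3.0) after, so it travelled √(1.9² + 1.6²) ≈ 2.5 units.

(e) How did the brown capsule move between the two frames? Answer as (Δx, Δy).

(-0.8, 0.5)

The brown capsule was at about (5.2, 0.8) and moved to about (4.4, 1.3).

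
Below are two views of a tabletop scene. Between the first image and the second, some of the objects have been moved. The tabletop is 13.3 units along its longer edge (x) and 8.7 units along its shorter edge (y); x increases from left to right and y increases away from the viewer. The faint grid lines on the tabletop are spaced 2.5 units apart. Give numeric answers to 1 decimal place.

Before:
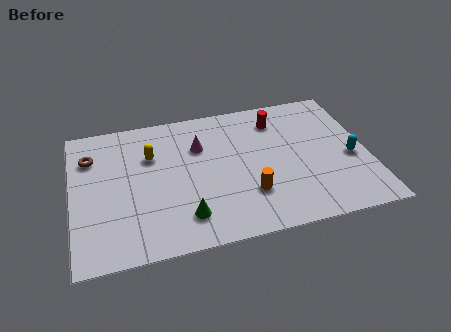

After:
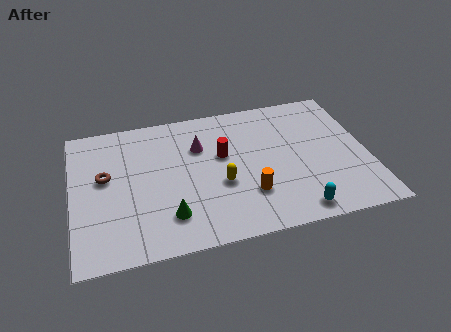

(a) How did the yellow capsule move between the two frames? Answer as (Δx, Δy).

(3.0, -2.5)

The yellow capsule started near (3.6, 5.9) and ended near (6.6, 3.4).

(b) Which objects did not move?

the orange cylinder and the magenta cone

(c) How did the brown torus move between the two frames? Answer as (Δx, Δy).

(0.6, -1.4)

The brown torus started near (0.9, 6.4) and ended near (1.5, 5.0).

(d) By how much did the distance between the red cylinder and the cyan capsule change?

+0.7

Before: roughly 4.5 units apart; after: 5.2. That's 0.7 units further apart.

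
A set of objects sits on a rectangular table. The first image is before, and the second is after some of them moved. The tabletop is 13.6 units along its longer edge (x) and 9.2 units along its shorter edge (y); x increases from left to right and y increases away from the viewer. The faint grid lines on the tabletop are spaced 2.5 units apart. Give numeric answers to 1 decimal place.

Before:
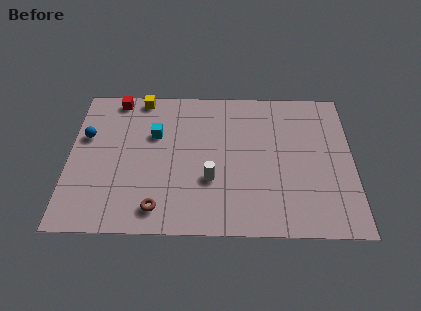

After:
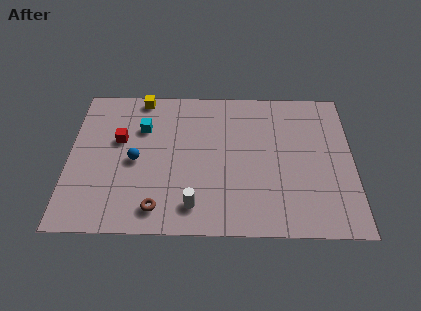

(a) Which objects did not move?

the yellow cube and the brown torus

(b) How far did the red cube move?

2.7

The red cube moved from about (2.2, 8.3) to (2.4, 5.6), a distance of √(0.2² + 2.7²) ≈ 2.7.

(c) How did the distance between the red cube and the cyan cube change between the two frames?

-1.6

Before: roughly 3.0 units apart; after: 1.4. That's 1.6 units closer together.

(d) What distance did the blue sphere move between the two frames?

2.8

The blue sphere was near (0.8, 5.8) before and (3.2, 4.3) after, so it travelled √(2.4² + 1.5²) ≈ 2.8 units.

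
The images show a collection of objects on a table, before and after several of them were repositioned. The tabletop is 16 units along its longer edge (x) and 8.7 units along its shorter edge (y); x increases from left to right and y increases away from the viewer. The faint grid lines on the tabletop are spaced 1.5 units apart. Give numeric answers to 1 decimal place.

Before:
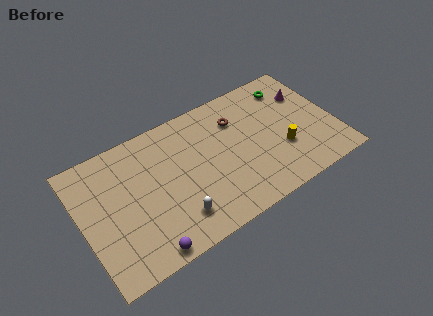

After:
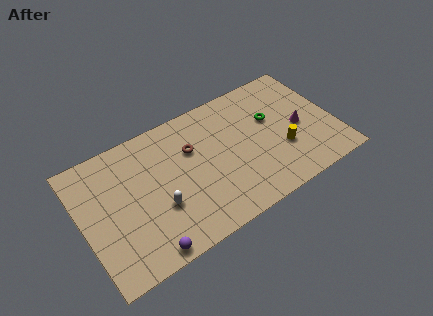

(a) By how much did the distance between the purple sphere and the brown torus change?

-2.5

The distance was about 8.7 in the first image and 6.2 in the second, so they moved 2.5 units closer together.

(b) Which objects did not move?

the yellow cylinder and the purple sphere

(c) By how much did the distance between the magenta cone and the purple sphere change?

-1.5

Before: roughly 12.4 units apart; after: 10.9. That's 1.5 units closer together.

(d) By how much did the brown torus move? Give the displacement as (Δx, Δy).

(-3.0, -0.6)

The brown torus started near (10.1, 6.4) and ended near (7.1, 5.8).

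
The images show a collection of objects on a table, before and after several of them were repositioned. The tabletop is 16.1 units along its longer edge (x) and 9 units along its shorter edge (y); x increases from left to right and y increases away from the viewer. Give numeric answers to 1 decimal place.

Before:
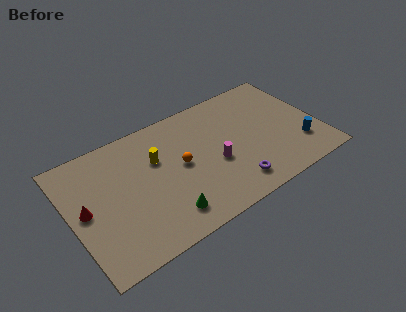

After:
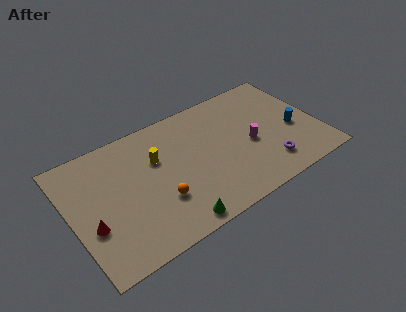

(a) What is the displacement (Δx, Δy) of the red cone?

(0.2, -1.3)

The red cone was at about (0.9, 4.6) and moved to about (1.1, 3.3).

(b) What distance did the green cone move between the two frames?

0.9

From (5.6, 1.7) to (6.0, 0.9), the green cone covered √(0.4² + 0.8²) ≈ 0.9 units.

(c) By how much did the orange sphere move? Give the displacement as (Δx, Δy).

(-1.7, -1.8)

The orange sphere was at about (7.1, 4.7) and moved to about (5.4, 2.9).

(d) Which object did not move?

the yellow cylinder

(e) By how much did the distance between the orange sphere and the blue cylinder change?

+1.3

Before: roughly 7.8 units apart; after: 9.1. That's 1.3 units further apart.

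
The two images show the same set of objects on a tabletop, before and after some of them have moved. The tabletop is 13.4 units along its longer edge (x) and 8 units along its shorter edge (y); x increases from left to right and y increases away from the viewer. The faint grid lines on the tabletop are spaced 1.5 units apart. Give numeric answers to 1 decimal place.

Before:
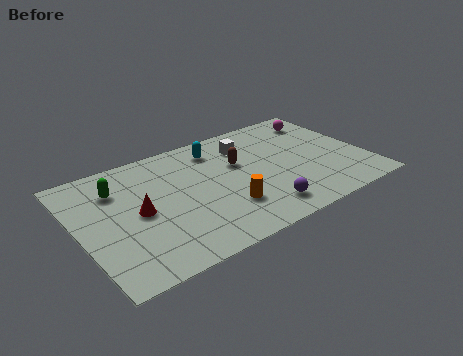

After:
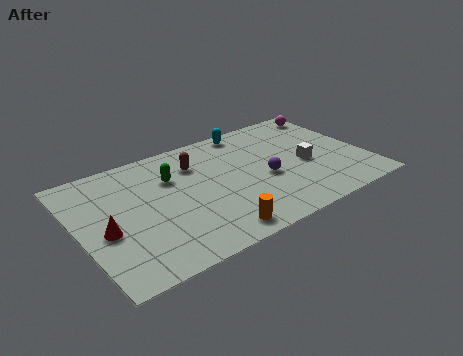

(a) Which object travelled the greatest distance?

the white cube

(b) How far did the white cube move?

3.5

From (8.2, 6.1) to (10.6, 3.5), the white cube covered √(2.4² + 2.6²) ≈ 3.5 units.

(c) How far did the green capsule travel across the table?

2.5

The green capsule was near (2.0, 5.9) before and (4.5, 5.5) after, so it travelled √(2.5² + 0.4²) ≈ 2.5 units.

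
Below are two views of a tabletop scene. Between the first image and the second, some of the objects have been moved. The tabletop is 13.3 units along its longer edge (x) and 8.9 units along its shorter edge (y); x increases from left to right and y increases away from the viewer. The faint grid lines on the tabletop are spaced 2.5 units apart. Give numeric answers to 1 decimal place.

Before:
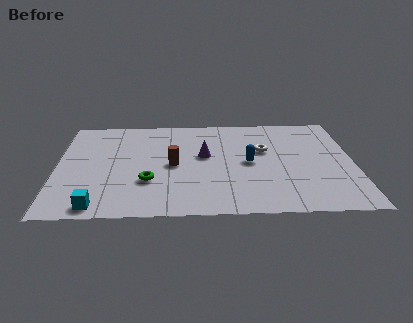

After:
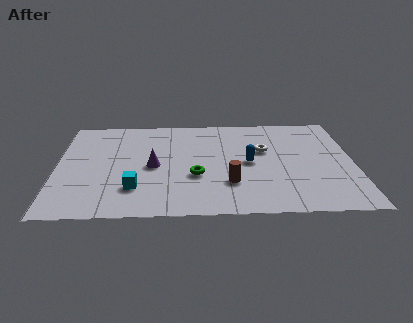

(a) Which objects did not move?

the white torus and the blue capsule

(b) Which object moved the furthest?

the brown cylinder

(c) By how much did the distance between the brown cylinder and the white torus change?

-1.0

Before: roughly 4.3 units apart; after: 3.3. That's 1.0 units closer together.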